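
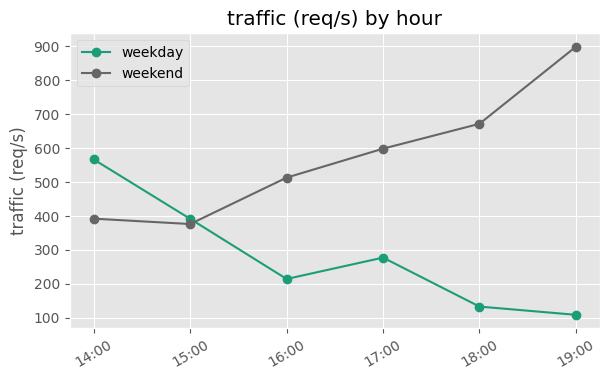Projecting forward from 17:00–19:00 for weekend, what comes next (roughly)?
Last three: 600, 700, 900 → slope ≈ 150/step → next ≈ 1050.

≈ 1050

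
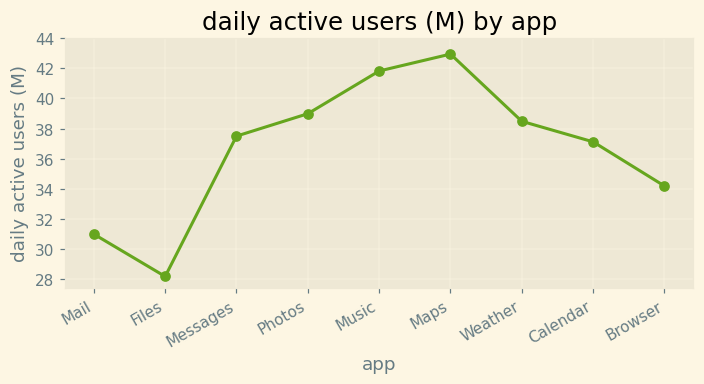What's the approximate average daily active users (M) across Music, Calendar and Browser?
(42 + 38 + 34) / 3 ≈ 38.

≈ 38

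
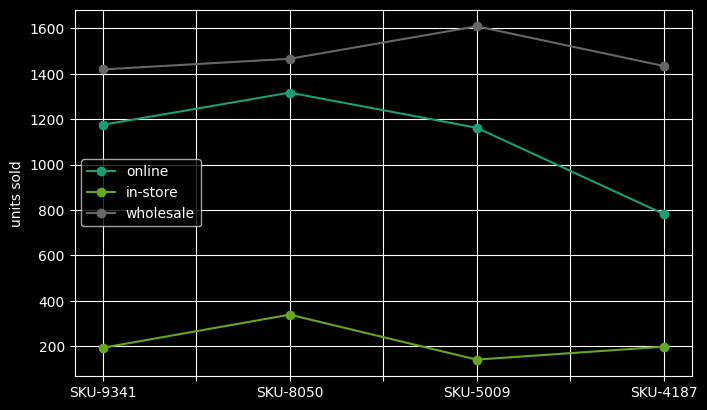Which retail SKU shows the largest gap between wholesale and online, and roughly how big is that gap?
SKU-4187: wholesale ≈ 1400, online ≈ 800 → gap ≈ 600. Next-largest (SKU-5009) is only ≈ 400.

SKU-4187, ≈ 600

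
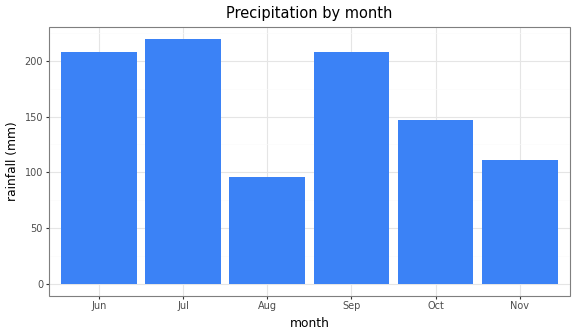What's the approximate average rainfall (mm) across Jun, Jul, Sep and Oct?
≈ 190

(200 + 220 + 200 + 140) / 4 ≈ 190.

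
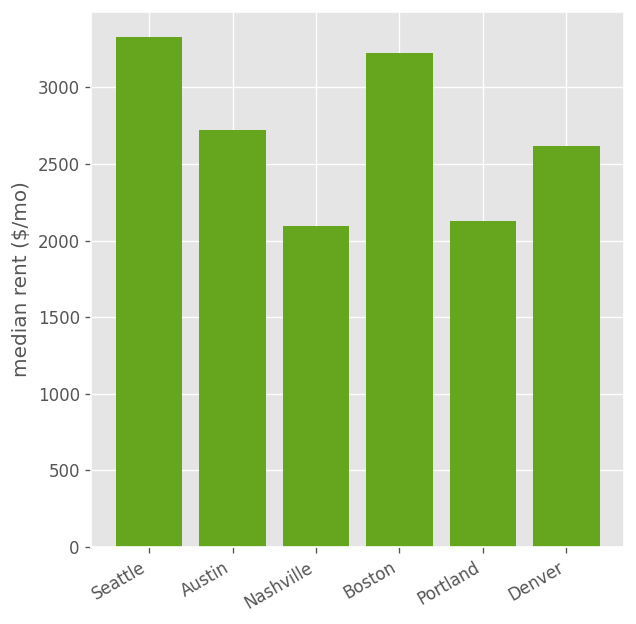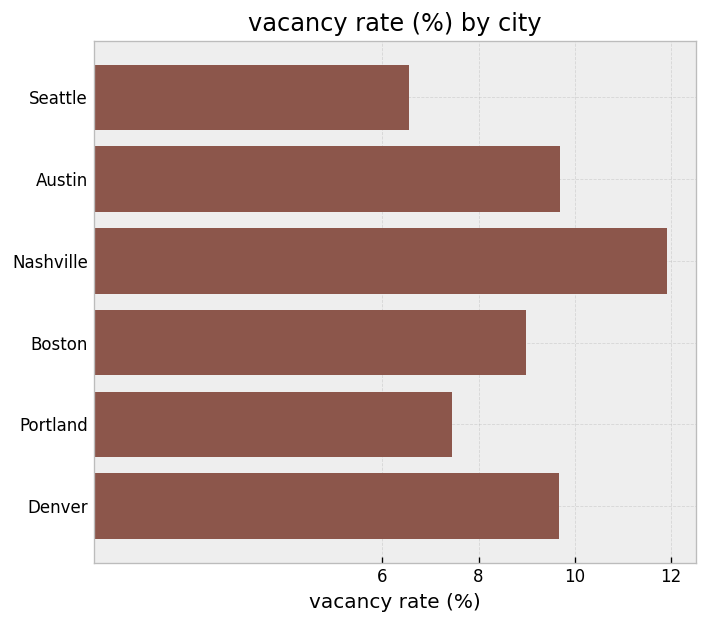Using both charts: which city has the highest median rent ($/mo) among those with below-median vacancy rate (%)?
Chart 2 median vacancy rate (%) ≈ 10; below-median cities: Seattle, Boston, Portland. Among those, Seattle has the highest median rent ($/mo) (≈ 3500).

Seattle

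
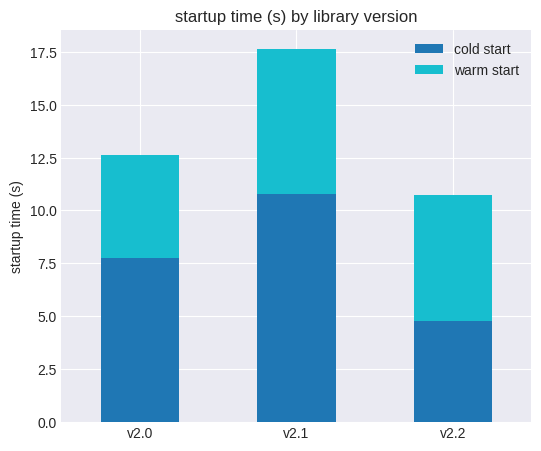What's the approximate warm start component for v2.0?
warm start top ≈ 12, bottom ≈ 8; segment ≈ 4.

≈ 4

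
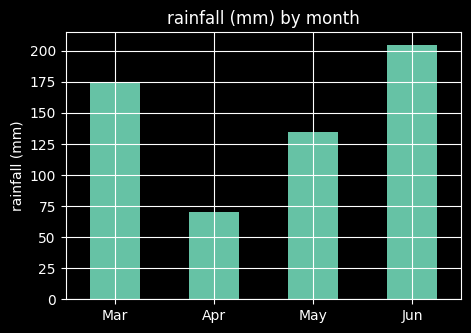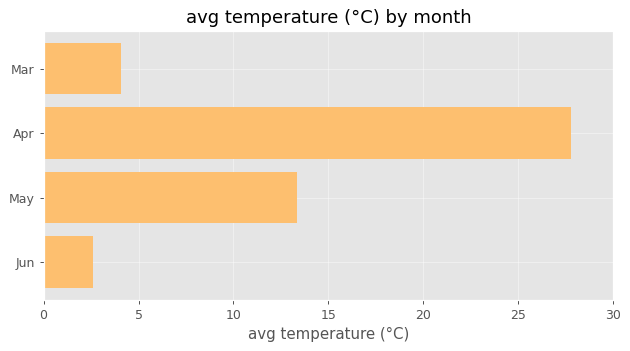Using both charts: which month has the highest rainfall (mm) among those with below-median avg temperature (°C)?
Chart 2 median avg temperature (°C) ≈ 10; below-median months: Mar, Jun. Among those, Jun has the highest rainfall (mm) (≈ 200).

Jun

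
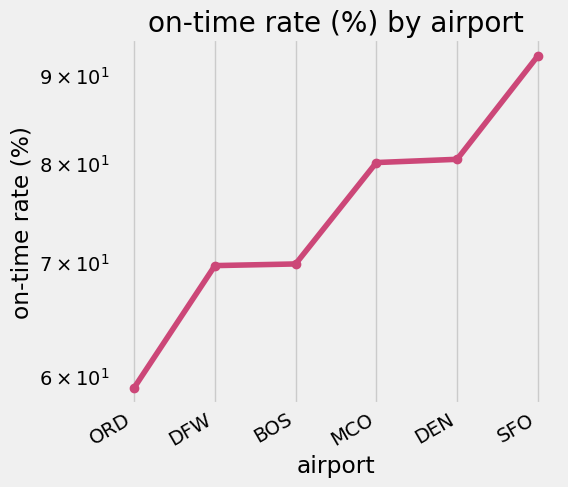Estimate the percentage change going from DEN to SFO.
≈ +12.5%

DEN ≈ 80, SFO ≈ 90; (90 − 80) / 80 ≈ +12.5%.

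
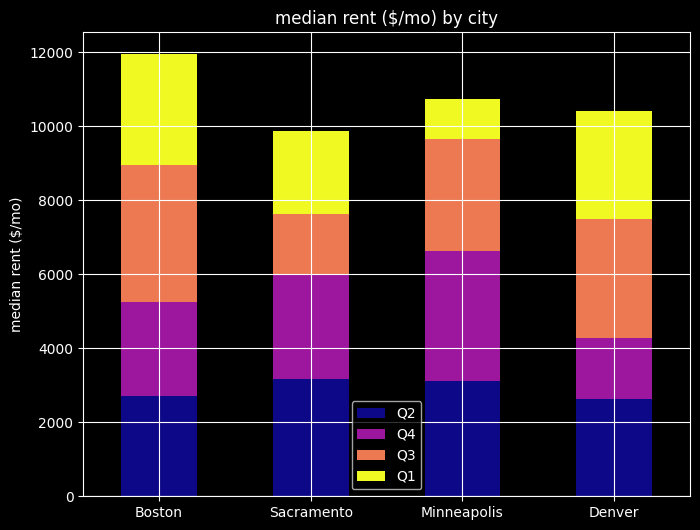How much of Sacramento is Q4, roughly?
Q4 top ≈ 6000, bottom ≈ 3000; segment ≈ 3000.

≈ 3000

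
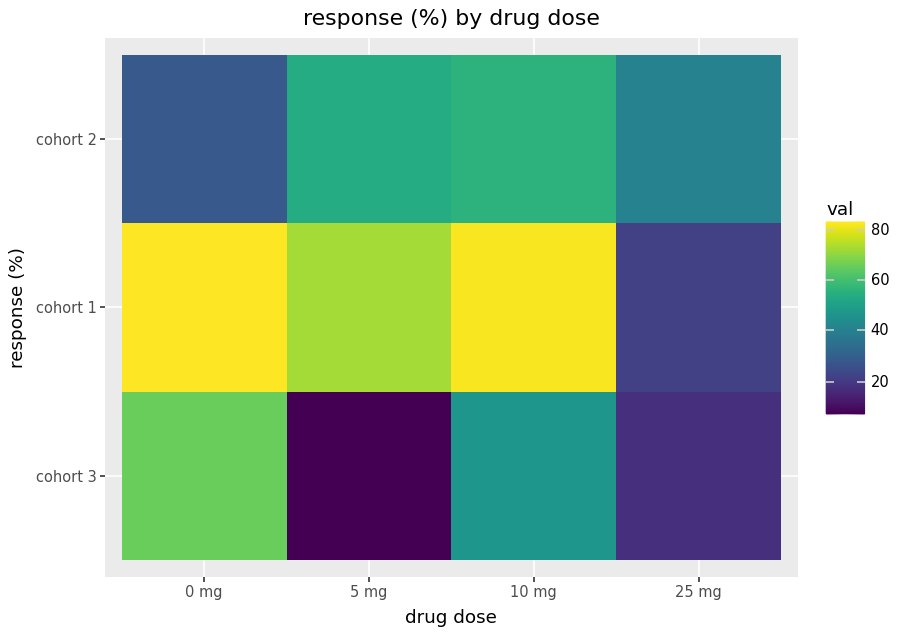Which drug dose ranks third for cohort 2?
25 mg

Top 4 for cohort 2: 10 mg ≈ 60, 5 mg ≈ 50, 25 mg ≈ 40, 0 mg ≈ 30.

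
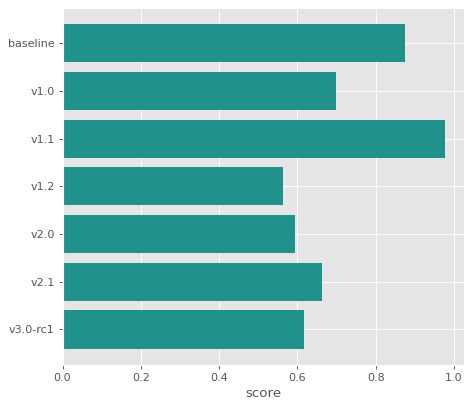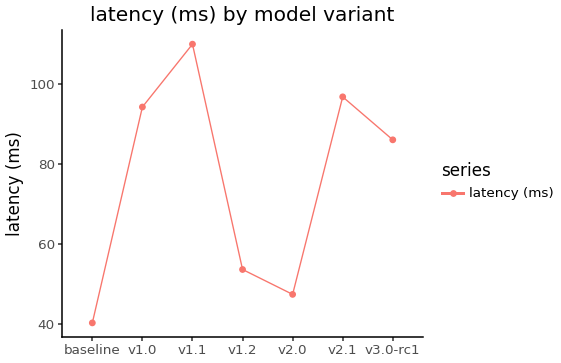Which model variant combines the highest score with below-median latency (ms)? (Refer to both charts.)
Chart 2 median latency (ms) ≈ 80; below-median model variants: baseline, v1.2, v2.0. Among those, baseline has the highest score (≈ 0.9).

baseline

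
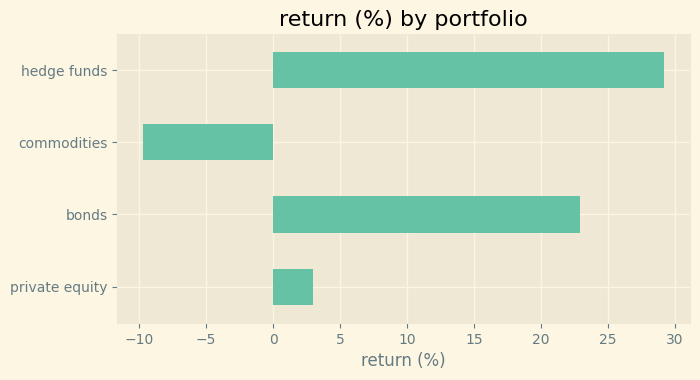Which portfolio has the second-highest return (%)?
Top 3: hedge funds ≈ 30, bonds ≈ 25, private equity ≈ 5.

bonds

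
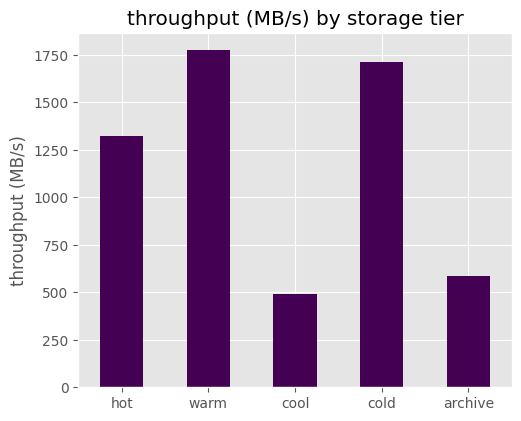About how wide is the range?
≈ 1400

Max warm ≈ 1800, min cool ≈ 400; range ≈ 1400.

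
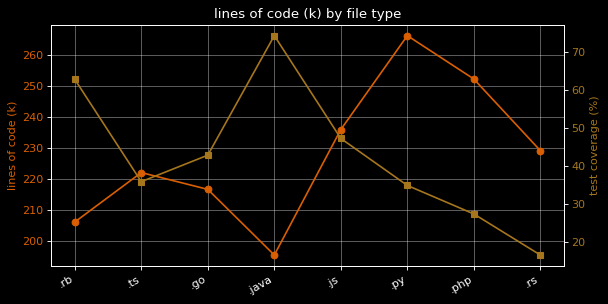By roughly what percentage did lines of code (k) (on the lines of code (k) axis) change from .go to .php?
≈ +13.6%

.go ≈ 220, .php ≈ 250; (250 − 220) / 220 ≈ +13.6%.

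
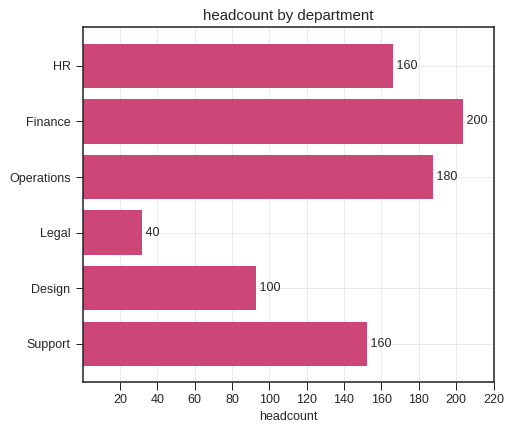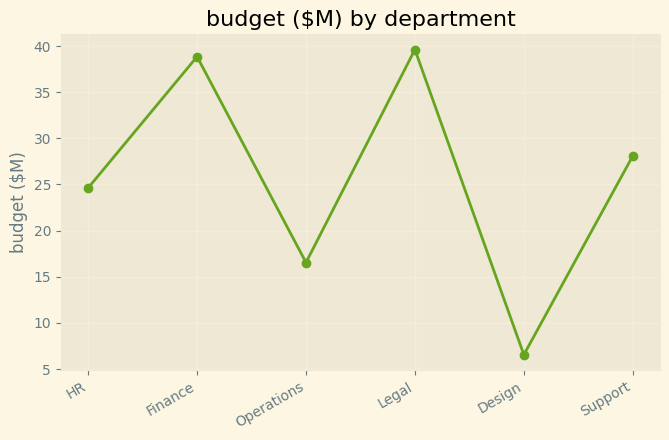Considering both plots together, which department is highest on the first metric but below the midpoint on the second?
Chart 2 median budget ($M) ≈ 25; below-median departments: HR, Operations, Design. Among those, Operations has the highest headcount (≈ 180).

Operations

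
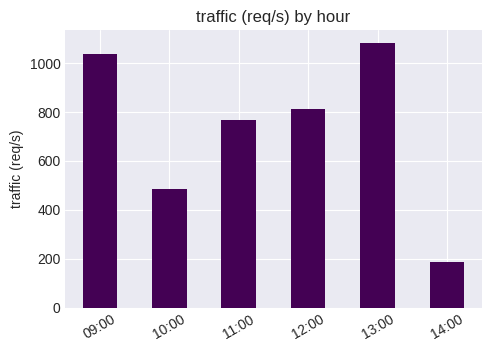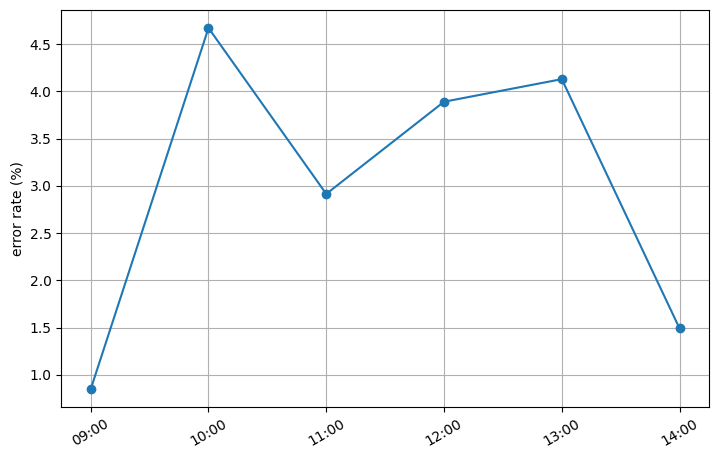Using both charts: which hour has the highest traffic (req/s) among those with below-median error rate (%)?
Chart 2 median error rate (%) ≈ 3.5; below-median hours: 09:00, 11:00, 14:00. Among those, 09:00 has the highest traffic (req/s) (≈ 1000).

09:00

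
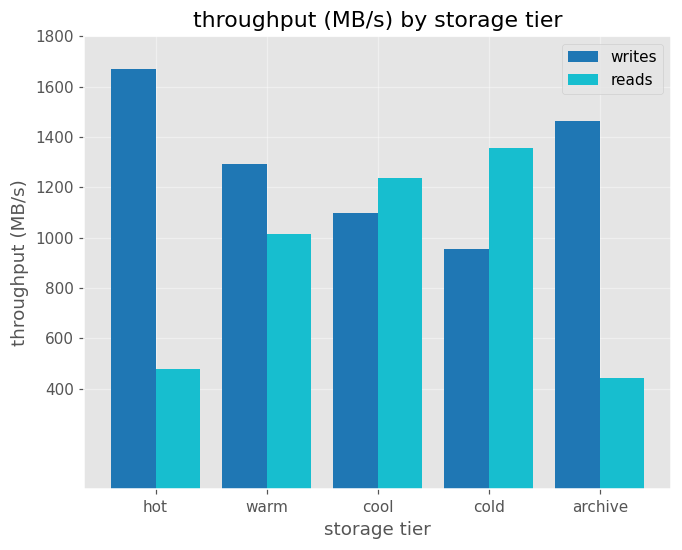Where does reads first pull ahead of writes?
warm: reads ≈ 1000 vs writes ≈ 1200 (not yet); cool: reads ≈ 1200 vs writes ≈ 1000 (first crossover).

cool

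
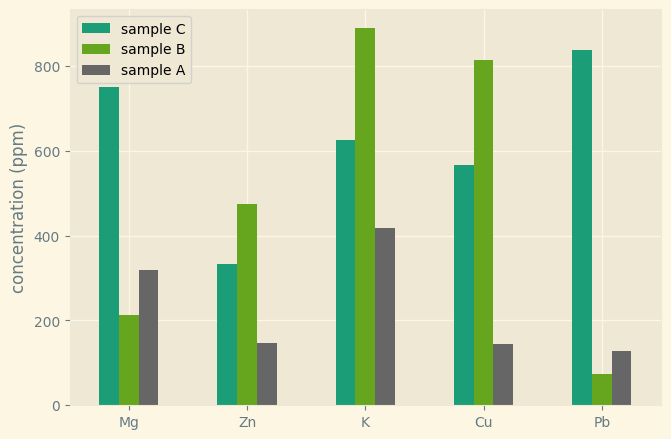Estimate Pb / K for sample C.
Pb ≈ 800, K ≈ 600; 800/600 ≈ 1.33.

≈ 1.33×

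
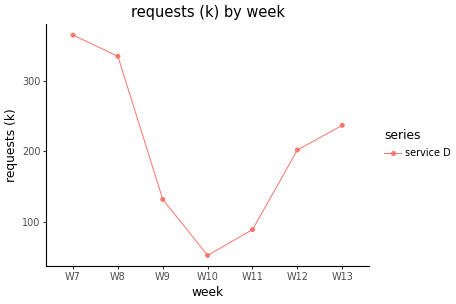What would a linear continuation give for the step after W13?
≈ 325

Last three: 100, 200, 250 → slope ≈ 75/step → next ≈ 325.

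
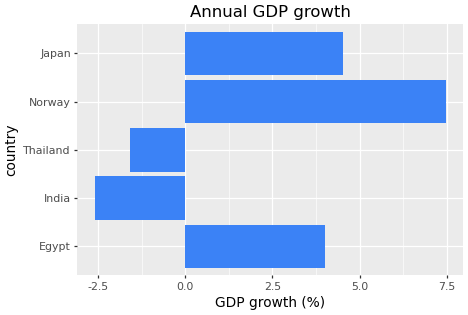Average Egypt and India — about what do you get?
≈ 0

(4 + -3) / 2 ≈ 0.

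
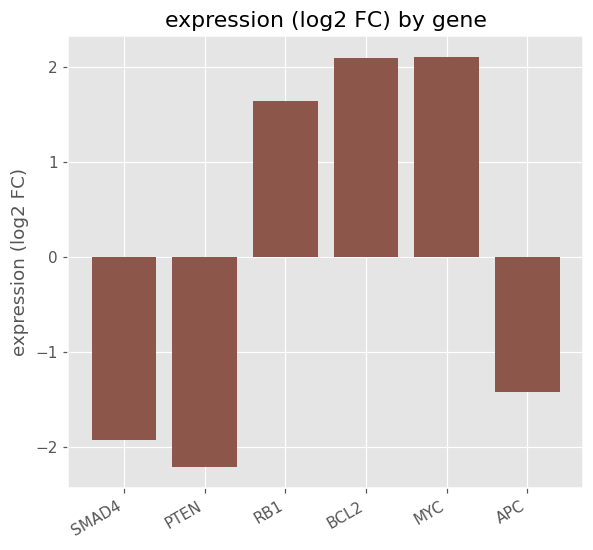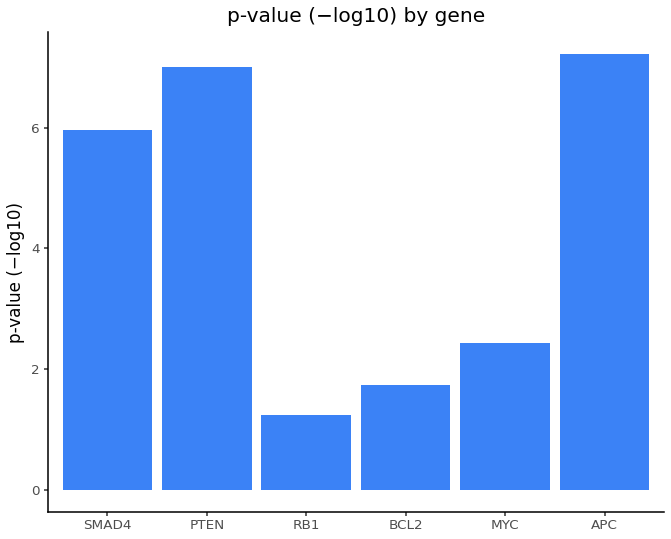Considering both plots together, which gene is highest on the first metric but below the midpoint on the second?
MYC

Chart 2 median p-value (−log10) ≈ 4; below-median genes: RB1, BCL2, MYC. Among those, MYC has the highest expression (log2 FC) (≈ 2.2).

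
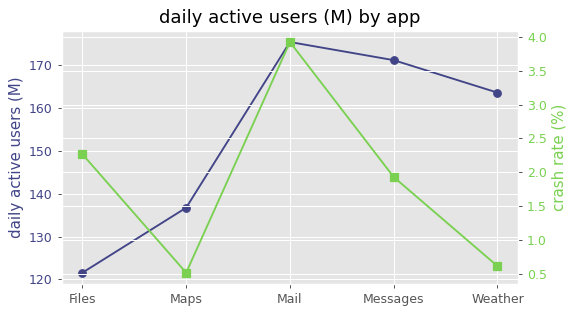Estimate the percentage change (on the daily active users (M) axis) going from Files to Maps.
Files ≈ 120, Maps ≈ 135; (135 − 120) / 120 ≈ +12.5%.

≈ +12.5%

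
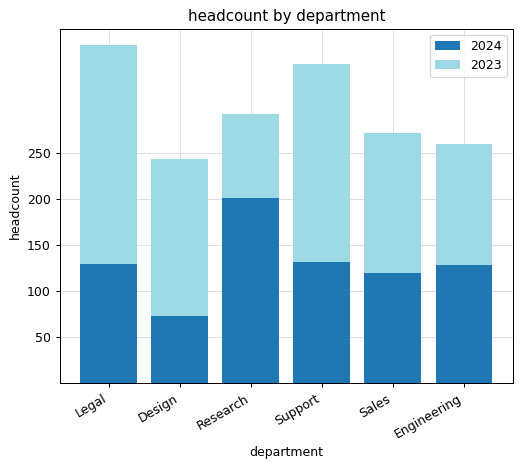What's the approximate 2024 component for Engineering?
2024 top ≈ 150, bottom ≈ 0; segment ≈ 150.

≈ 150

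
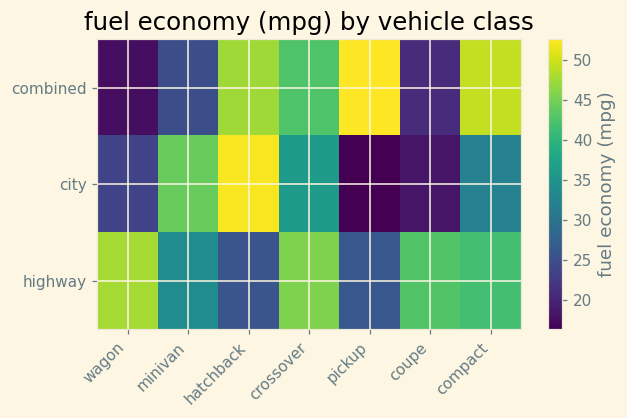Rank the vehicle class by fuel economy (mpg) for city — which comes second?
Top 3 for city: hatchback ≈ 50, minivan ≈ 45, crossover ≈ 35.

minivan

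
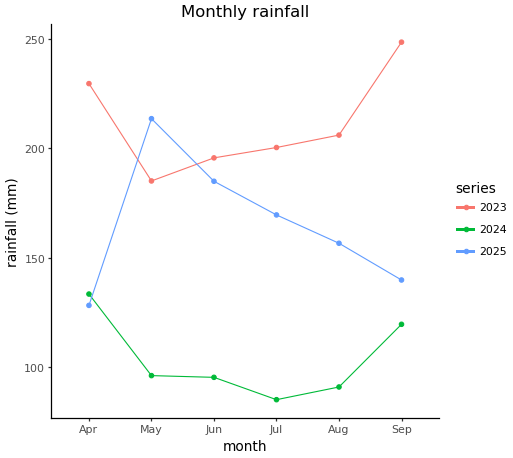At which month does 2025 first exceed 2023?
Apr: 2025 ≈ 120 vs 2023 ≈ 220 (not yet); May: 2025 ≈ 220 vs 2023 ≈ 180 (first crossover).

May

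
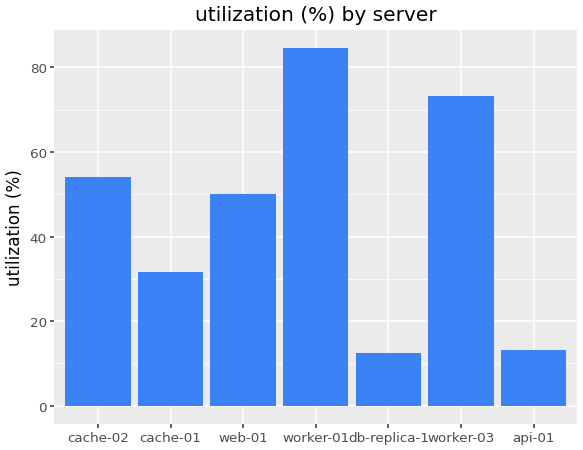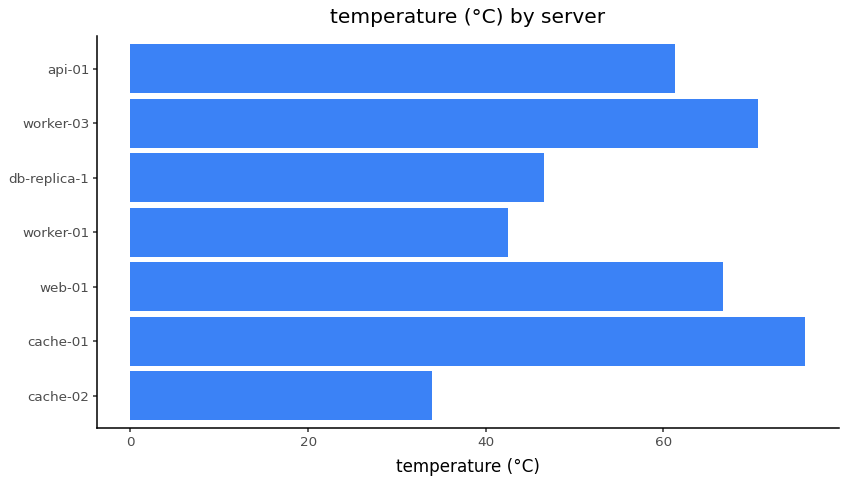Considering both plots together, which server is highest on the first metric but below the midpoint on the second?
worker-01

Chart 2 median temperature (°C) ≈ 60; below-median servers: cache-02, worker-01, db-replica-1. Among those, worker-01 has the highest utilization (%) (≈ 80).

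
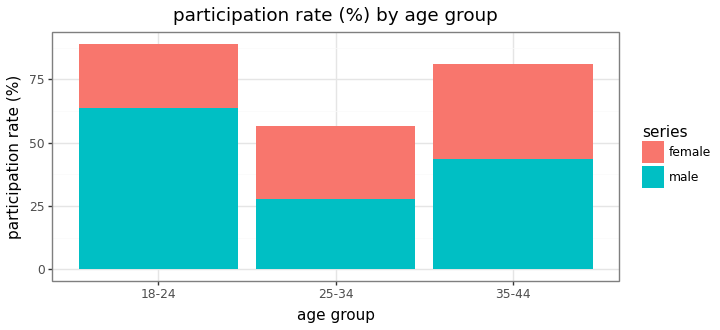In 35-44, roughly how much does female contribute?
female top ≈ 80, bottom ≈ 40; segment ≈ 40.

≈ 40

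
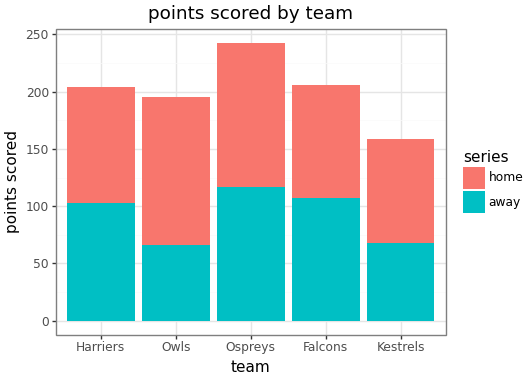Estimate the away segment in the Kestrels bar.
away top ≈ 75, bottom ≈ 0; segment ≈ 75.

≈ 75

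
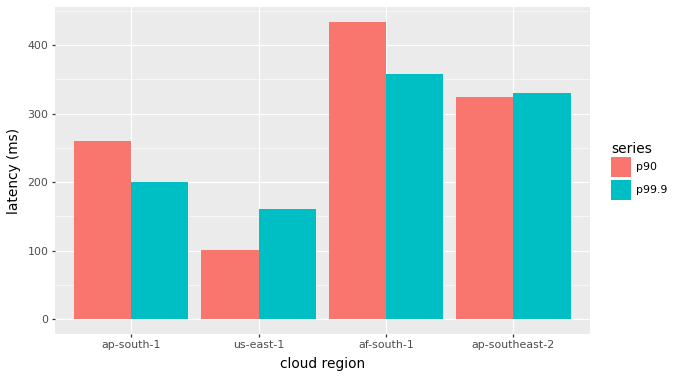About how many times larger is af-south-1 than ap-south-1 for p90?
≈ 1.8×

af-south-1 ≈ 450, ap-south-1 ≈ 250; 450/250 ≈ 1.8.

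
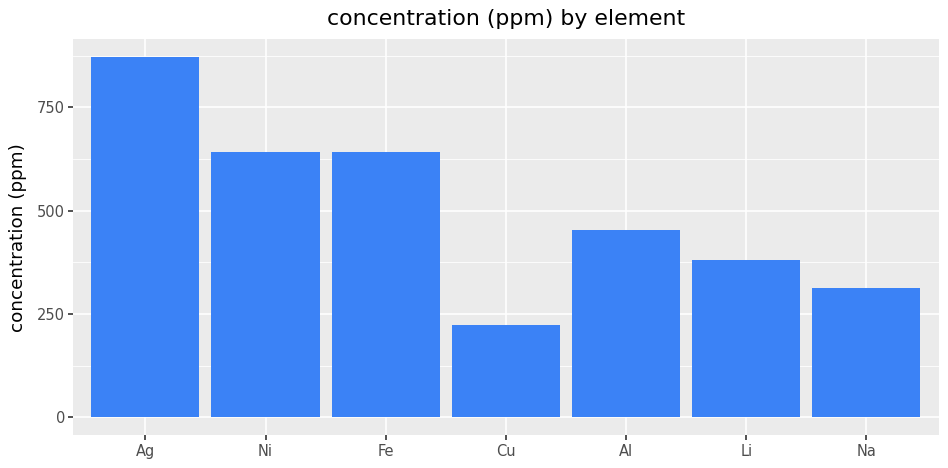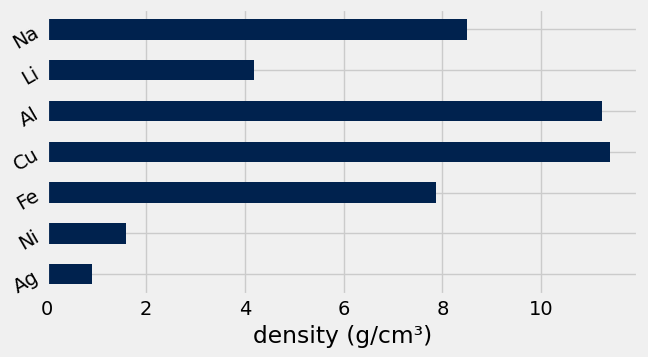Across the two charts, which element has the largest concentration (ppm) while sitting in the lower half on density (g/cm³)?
Ag

Chart 2 median density (g/cm³) ≈ 8; below-median elements: Ag, Ni, Li. Among those, Ag has the highest concentration (ppm) (≈ 900).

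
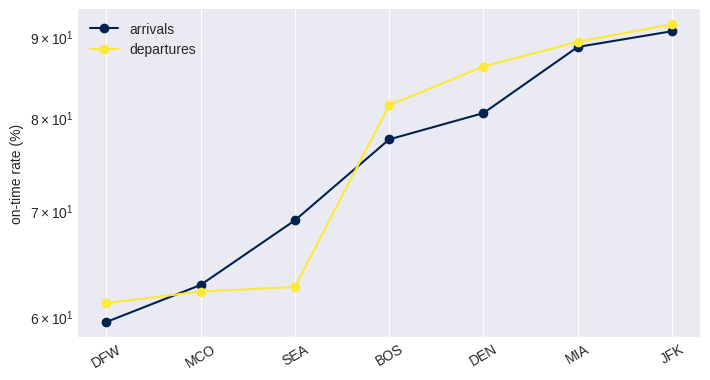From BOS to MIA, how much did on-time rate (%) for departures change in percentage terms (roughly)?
≈ +12.5%

BOS ≈ 80, MIA ≈ 90; (90 − 80) / 80 ≈ +12.5%.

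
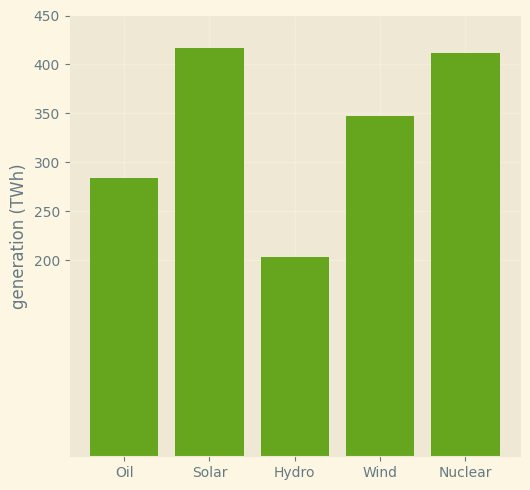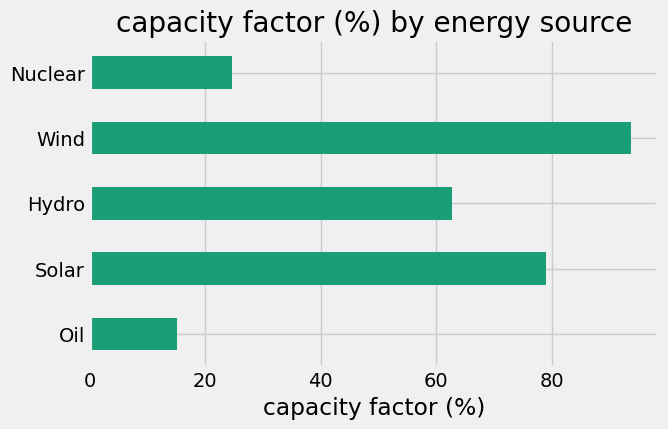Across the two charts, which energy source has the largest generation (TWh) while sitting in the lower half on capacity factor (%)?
Nuclear

Chart 2 median capacity factor (%) ≈ 60; below-median energy sources: Oil, Nuclear. Among those, Nuclear has the highest generation (TWh) (≈ 400).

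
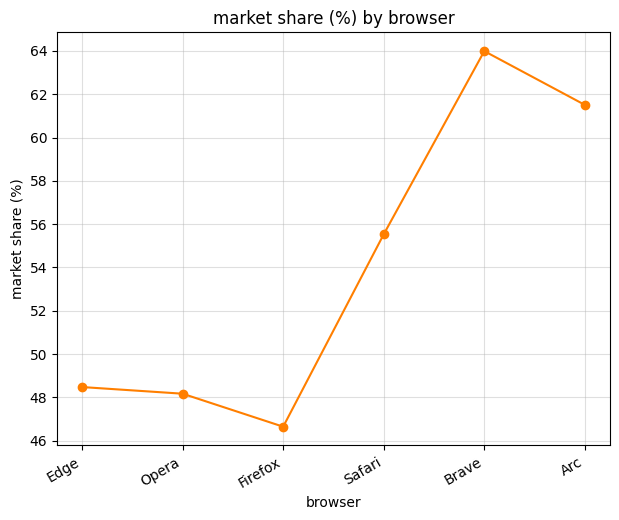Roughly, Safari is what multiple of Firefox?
≈ 1.22×

Safari ≈ 56, Firefox ≈ 46; 56/46 ≈ 1.22.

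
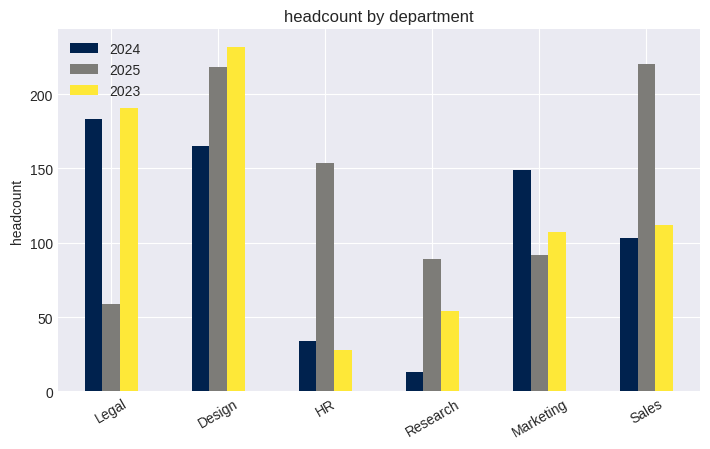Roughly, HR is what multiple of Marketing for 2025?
HR ≈ 160, Marketing ≈ 100; 160/100 ≈ 1.6.

≈ 1.6×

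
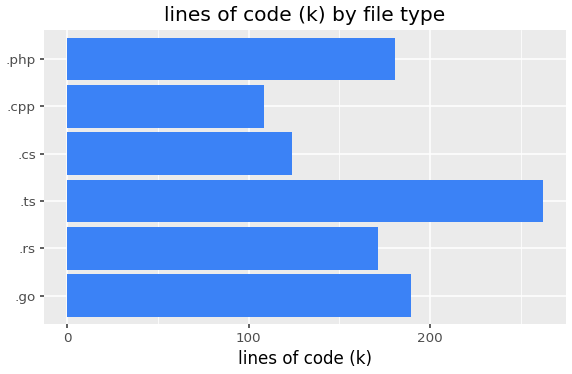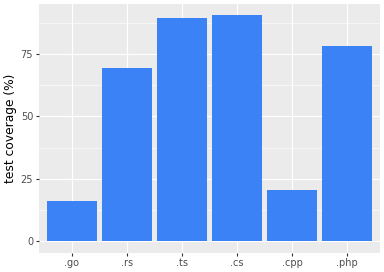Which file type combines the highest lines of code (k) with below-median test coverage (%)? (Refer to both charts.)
.go

Chart 2 median test coverage (%) ≈ 70; below-median file types: .go, .rs, .cpp. Among those, .go has the highest lines of code (k) (≈ 200).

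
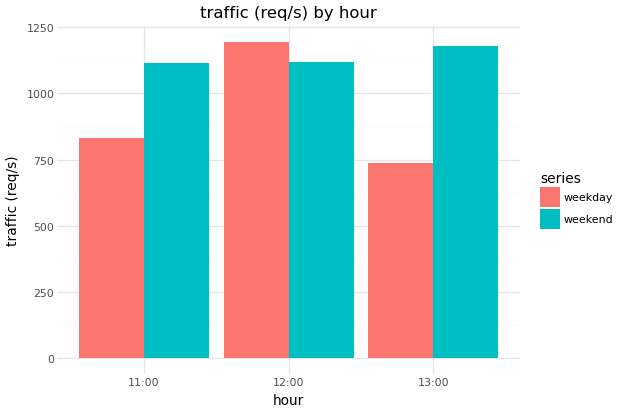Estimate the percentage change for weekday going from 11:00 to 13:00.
11:00 ≈ 800, 13:00 ≈ 700; (700 − 800) / 800 ≈ -12.5%.

≈ -12.5%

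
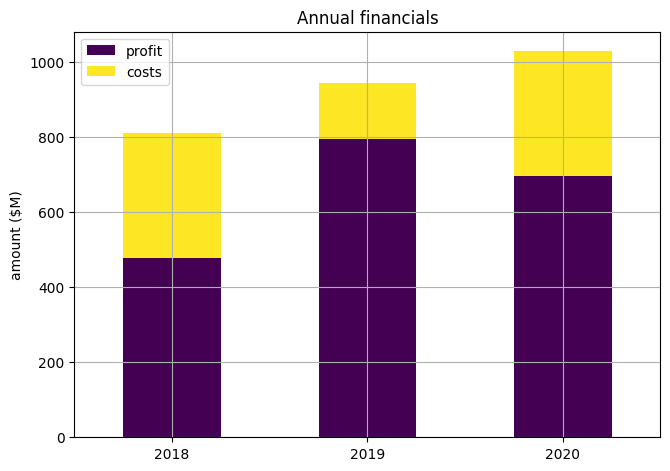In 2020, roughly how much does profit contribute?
≈ 700

profit top ≈ 700, bottom ≈ 0; segment ≈ 700.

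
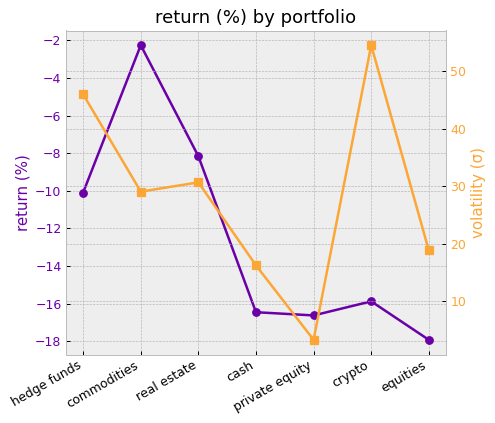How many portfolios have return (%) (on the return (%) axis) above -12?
3

Above -12: hedge funds, commodities, real estate.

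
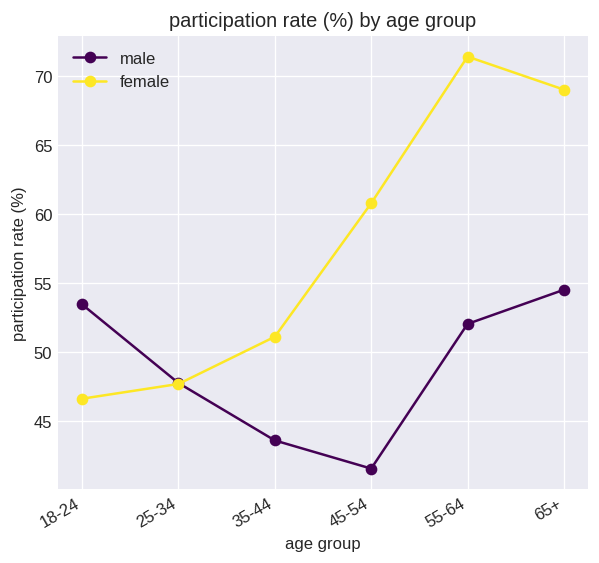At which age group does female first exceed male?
25-34: female ≈ 50 vs male ≈ 50 (not yet); 35-44: female ≈ 50 vs male ≈ 45 (first crossover).

35-44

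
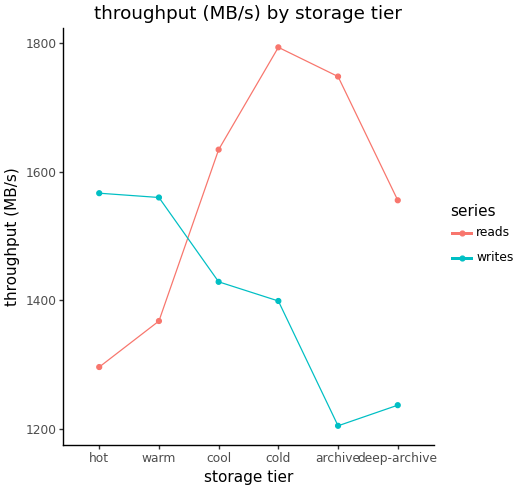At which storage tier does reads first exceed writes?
warm: reads ≈ 1350 vs writes ≈ 1550 (not yet); cool: reads ≈ 1650 vs writes ≈ 1450 (first crossover).

cool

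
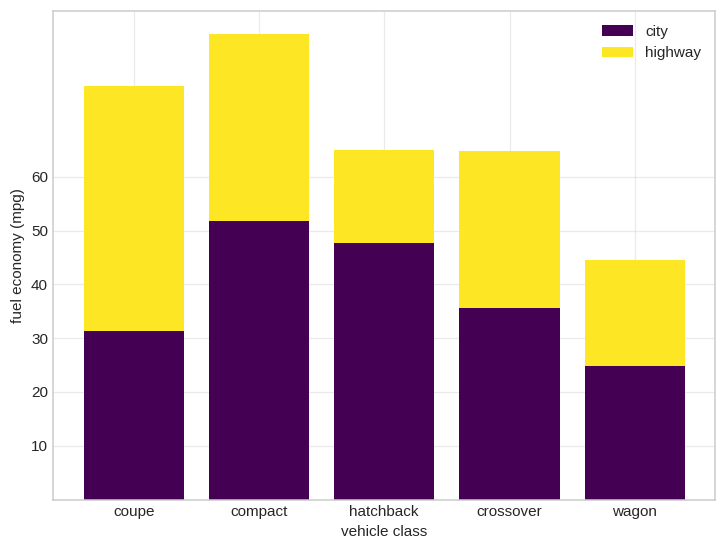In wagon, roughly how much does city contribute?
city top ≈ 20, bottom ≈ 0; segment ≈ 20.

≈ 20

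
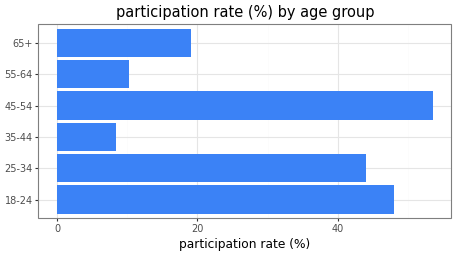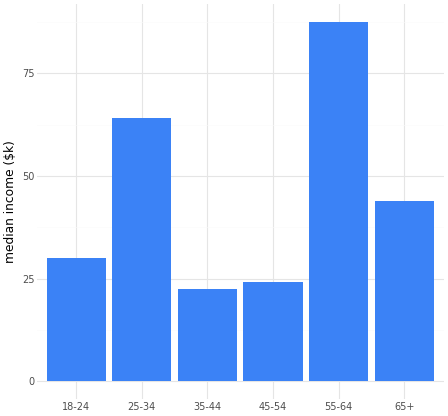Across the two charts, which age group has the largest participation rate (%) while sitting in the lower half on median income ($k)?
45-54

Chart 2 median median income ($k) ≈ 40; below-median age groups: 18-24, 35-44, 45-54. Among those, 45-54 has the highest participation rate (%) (≈ 55).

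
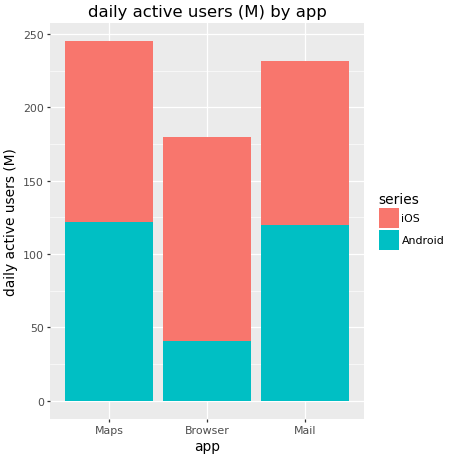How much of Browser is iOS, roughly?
≈ 125

iOS top ≈ 175, bottom ≈ 50; segment ≈ 125.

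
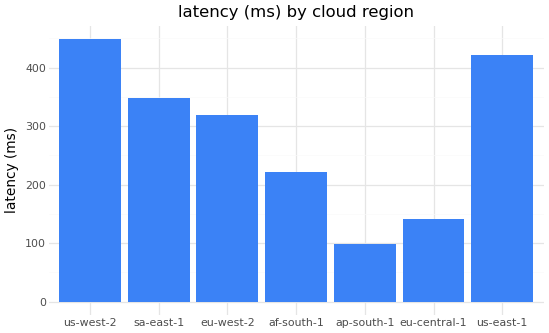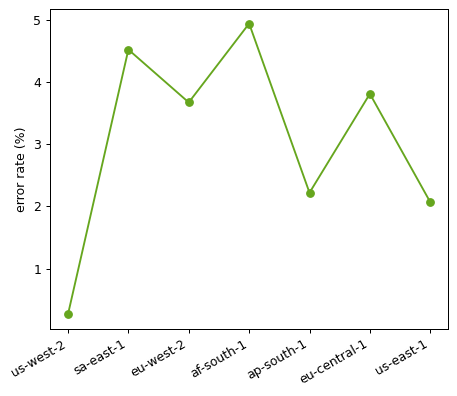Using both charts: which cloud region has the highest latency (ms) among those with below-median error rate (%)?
Chart 2 median error rate (%) ≈ 3.5; below-median cloud regions: us-west-2, ap-south-1, us-east-1. Among those, us-west-2 has the highest latency (ms) (≈ 450).

us-west-2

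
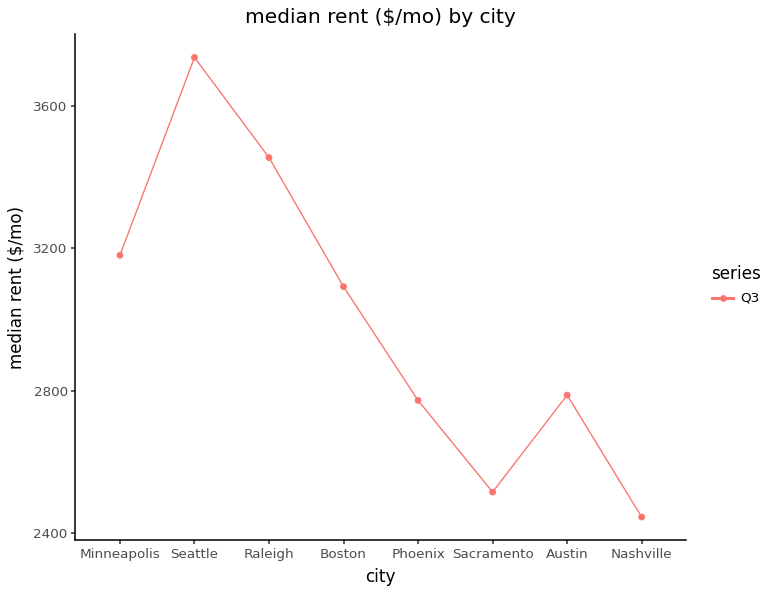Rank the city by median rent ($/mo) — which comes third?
Minneapolis

Top 4: Seattle ≈ 3800, Raleigh ≈ 3400, Minneapolis ≈ 3200, Boston ≈ 3000.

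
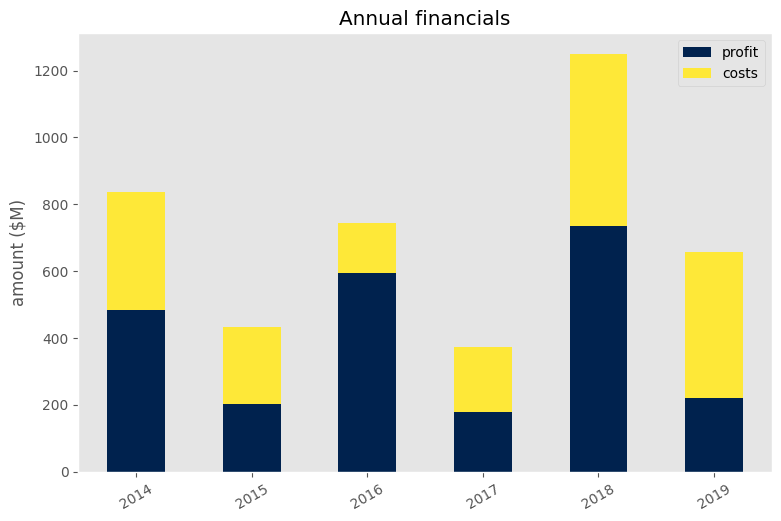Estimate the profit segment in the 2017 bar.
≈ 200

profit top ≈ 200, bottom ≈ 0; segment ≈ 200.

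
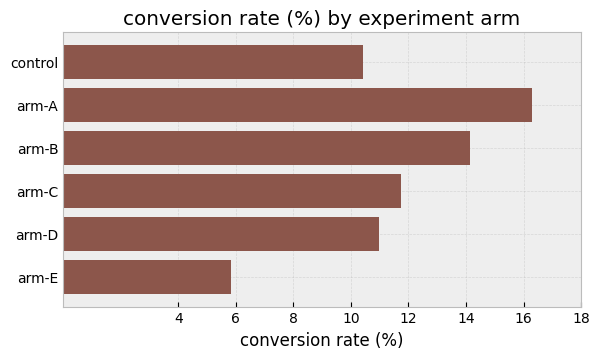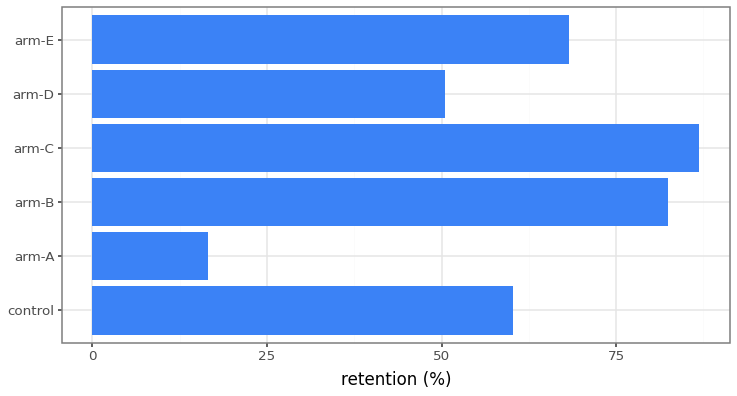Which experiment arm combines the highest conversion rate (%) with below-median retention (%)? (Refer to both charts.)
arm-A

Chart 2 median retention (%) ≈ 60; below-median experiment arms: control, arm-A, arm-D. Among those, arm-A has the highest conversion rate (%) (≈ 16).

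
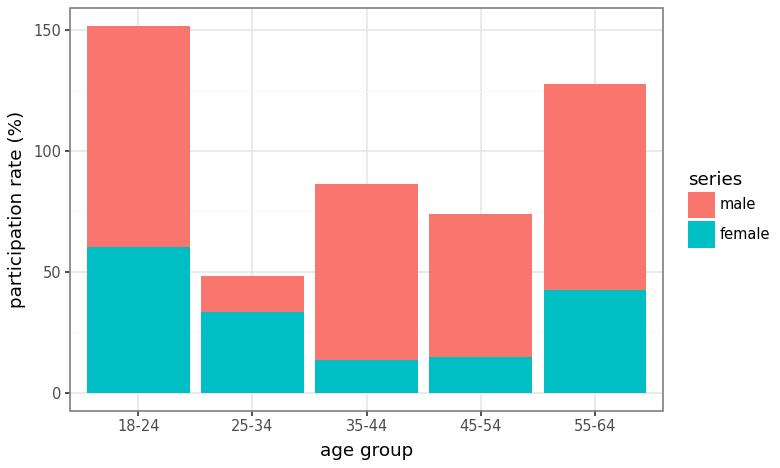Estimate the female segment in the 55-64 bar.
female top ≈ 40, bottom ≈ 0; segment ≈ 40.

≈ 40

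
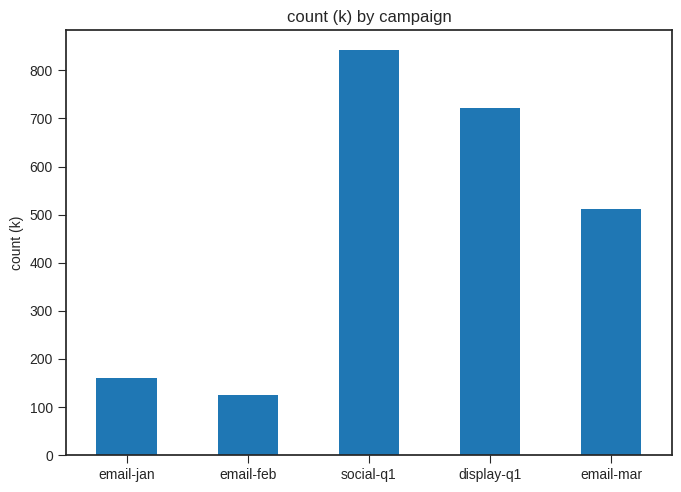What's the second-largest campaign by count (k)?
Top 3: social-q1 ≈ 800, display-q1 ≈ 700, email-mar ≈ 500.

display-q1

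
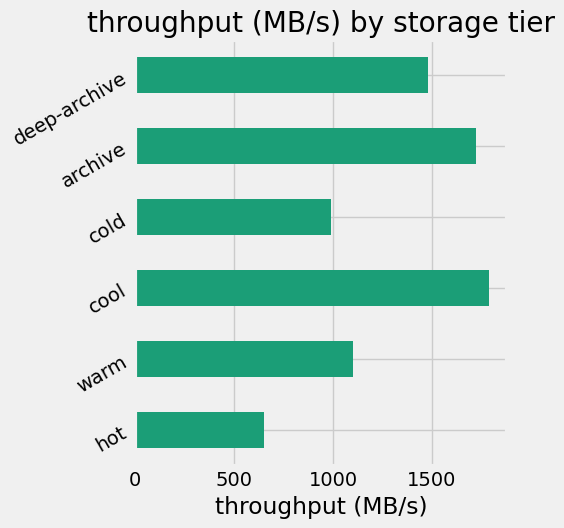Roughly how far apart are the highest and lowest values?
≈ 1200

Max cool ≈ 1800, min hot ≈ 600; range ≈ 1200.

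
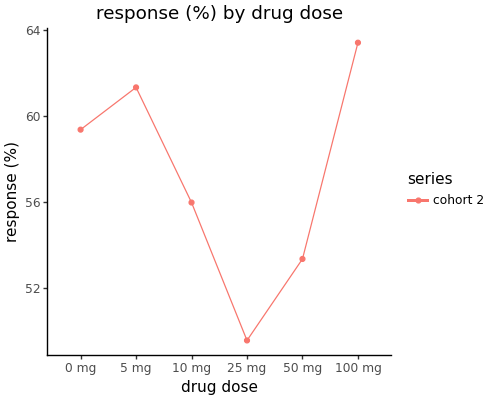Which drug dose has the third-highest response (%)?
Top 4: 100 mg ≈ 64, 5 mg ≈ 62, 0 mg ≈ 60, 10 mg ≈ 56.

0 mg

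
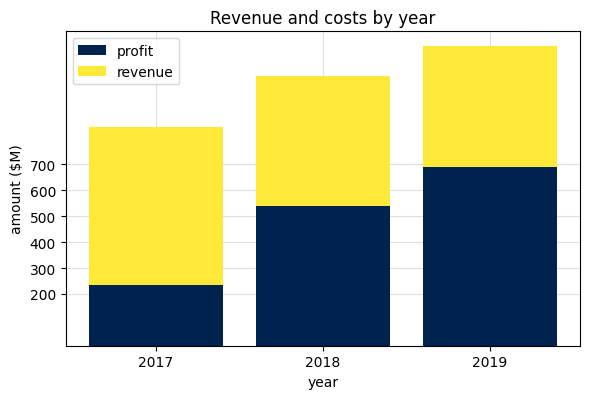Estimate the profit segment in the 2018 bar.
profit top ≈ 500, bottom ≈ 0; segment ≈ 500.

≈ 500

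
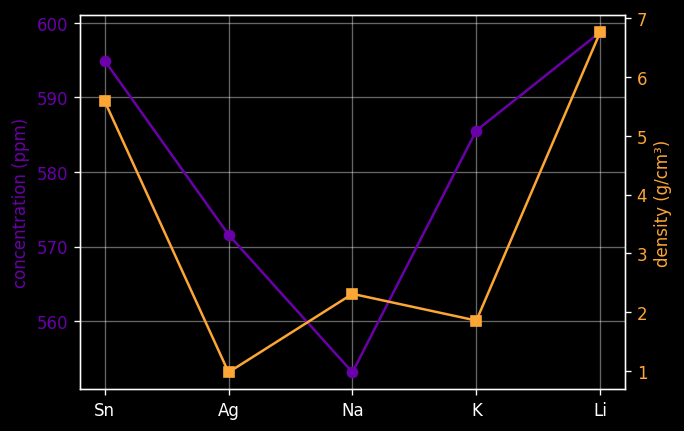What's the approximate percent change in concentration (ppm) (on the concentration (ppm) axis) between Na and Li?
≈ +8.1%

Na ≈ 555, Li ≈ 600; (600 − 555) / 555 ≈ +8.1%.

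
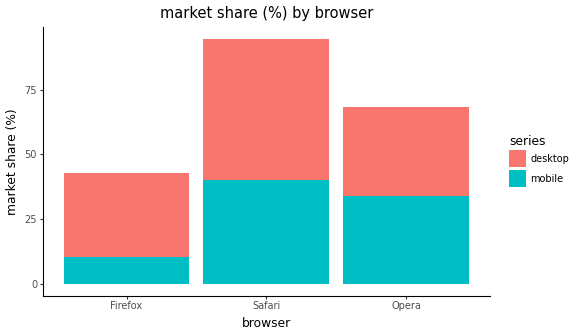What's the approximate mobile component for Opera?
≈ 30

mobile top ≈ 30, bottom ≈ 0; segment ≈ 30.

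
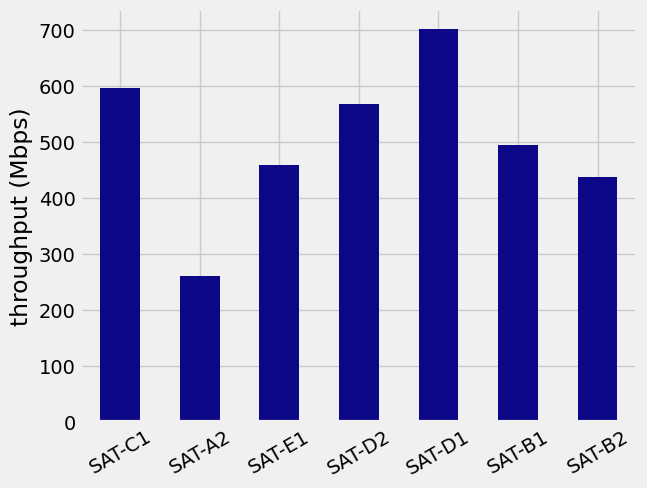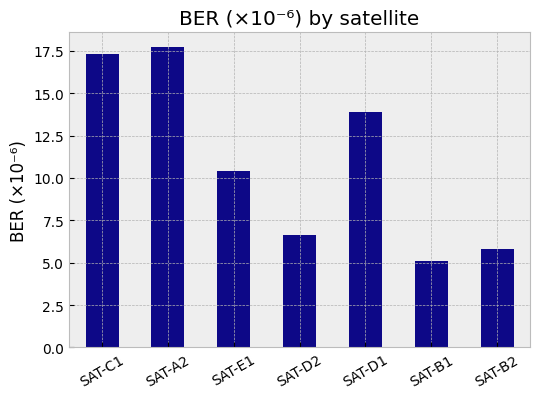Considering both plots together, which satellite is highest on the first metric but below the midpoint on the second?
SAT-D2

Chart 2 median BER (×10⁻⁶) ≈ 10; below-median satellites: SAT-D2, SAT-B1, SAT-B2. Among those, SAT-D2 has the highest throughput (Mbps) (≈ 600).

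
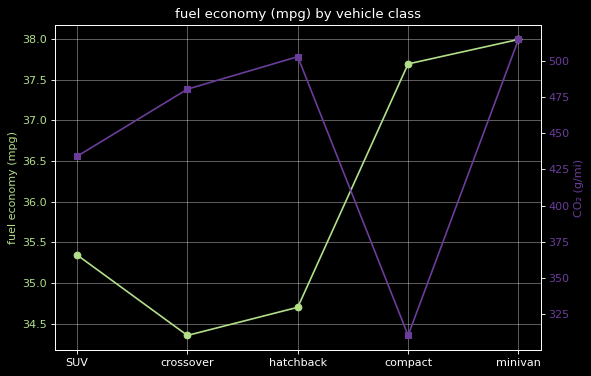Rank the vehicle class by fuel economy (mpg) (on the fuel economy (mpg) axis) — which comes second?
compact

Top 3 (on the fuel economy (mpg) axis): minivan ≈ 38.0, compact ≈ 37.5, SUV ≈ 35.5.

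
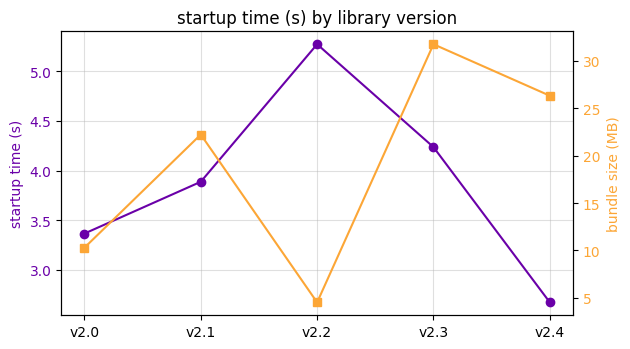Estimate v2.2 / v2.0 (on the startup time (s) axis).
≈ 1.57×

v2.2 ≈ 5.5, v2.0 ≈ 3.5; 5.5/3.5 ≈ 1.57.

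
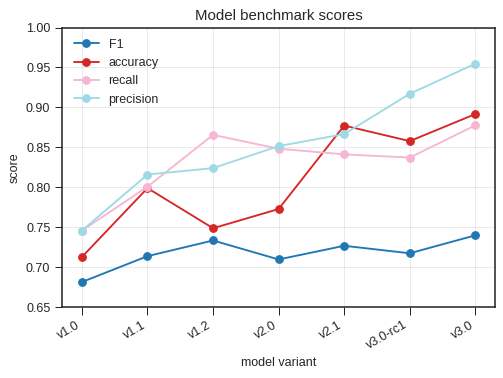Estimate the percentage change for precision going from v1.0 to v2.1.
v1.0 ≈ 0.75, v2.1 ≈ 0.85; (0.85 − 0.75) / 0.75 ≈ +13.3%.

≈ +13.3%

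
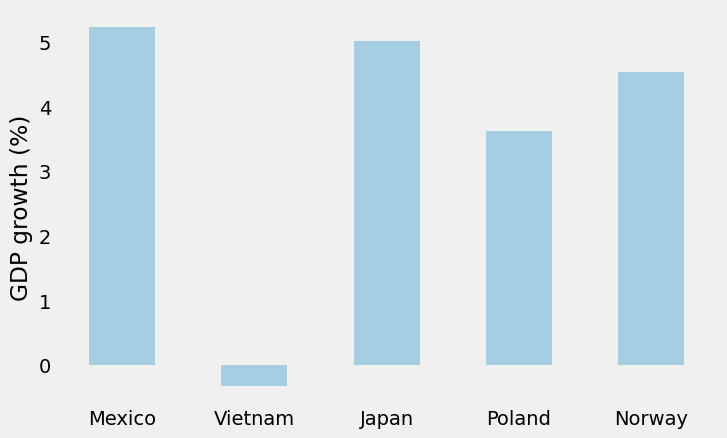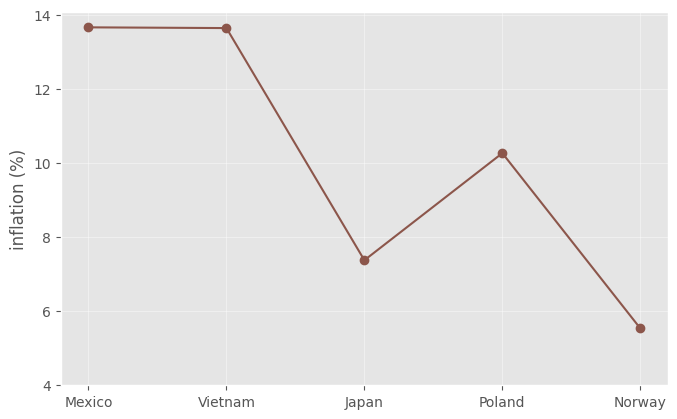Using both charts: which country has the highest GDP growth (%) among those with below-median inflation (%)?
Japan

Chart 2 median inflation (%) ≈ 10; below-median countries: Japan, Norway. Among those, Japan has the highest GDP growth (%) (≈ 5).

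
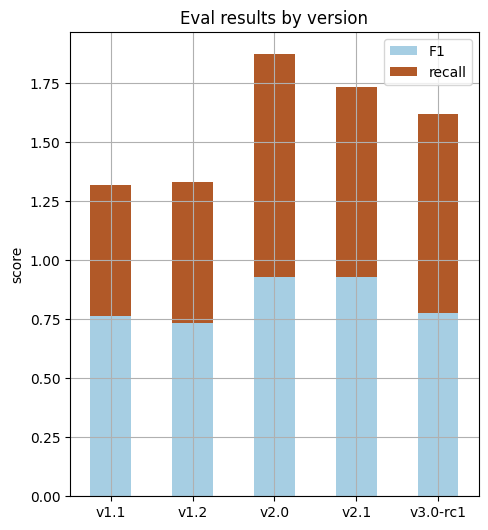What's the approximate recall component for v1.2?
≈ 0.6

recall top ≈ 1.4, bottom ≈ 0.8; segment ≈ 0.6.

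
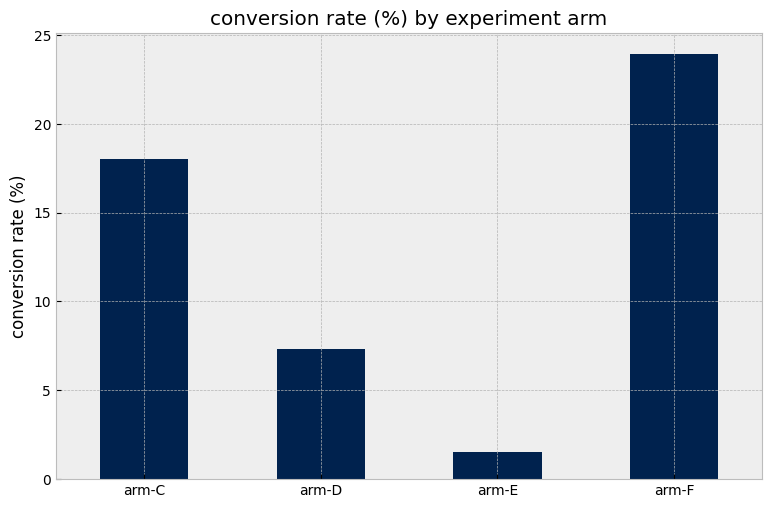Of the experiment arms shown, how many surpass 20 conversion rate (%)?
1

Above 20: arm-F.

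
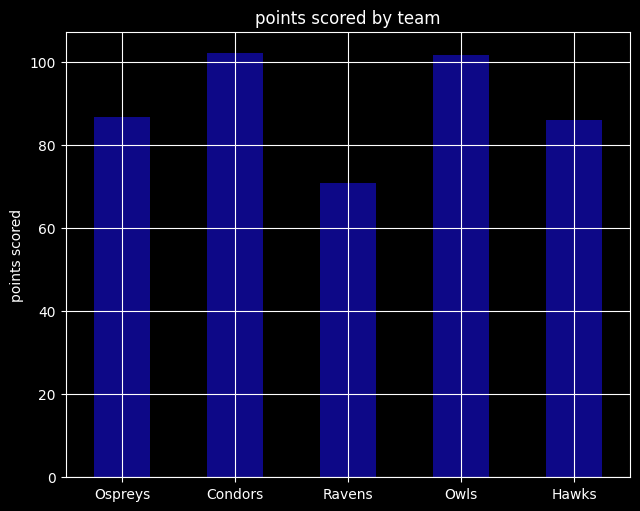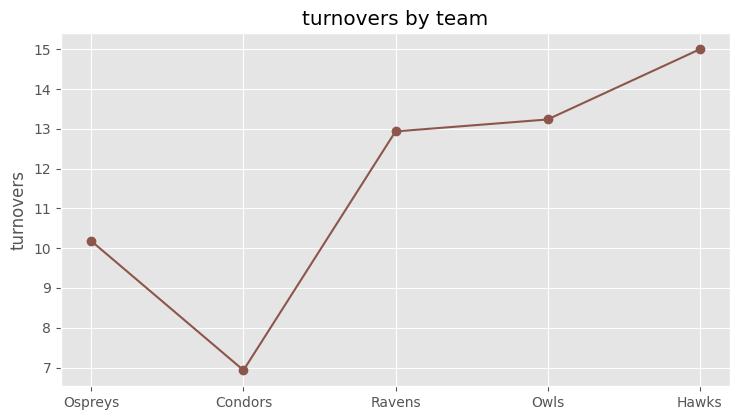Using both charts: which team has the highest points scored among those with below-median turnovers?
Chart 2 median turnovers ≈ 12; below-median teams: Ospreys, Condors. Among those, Condors has the highest points scored (≈ 100).

Condors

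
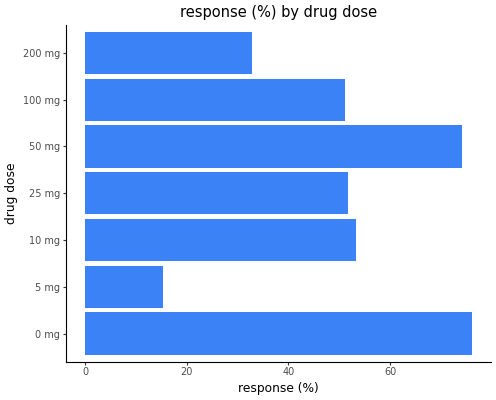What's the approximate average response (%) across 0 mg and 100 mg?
≈ 65

(80 + 50) / 2 ≈ 65.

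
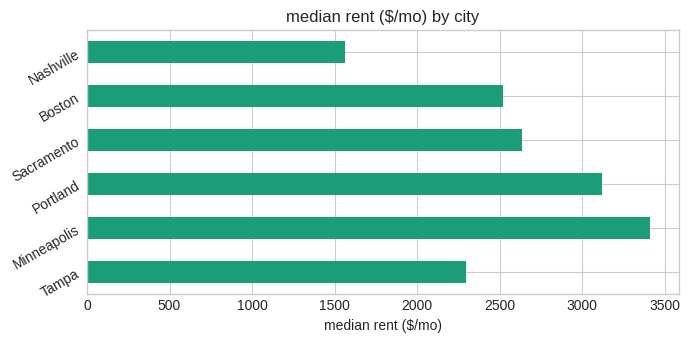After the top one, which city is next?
Portland

Top 3: Minneapolis ≈ 3500, Portland ≈ 3000, Sacramento ≈ 2500.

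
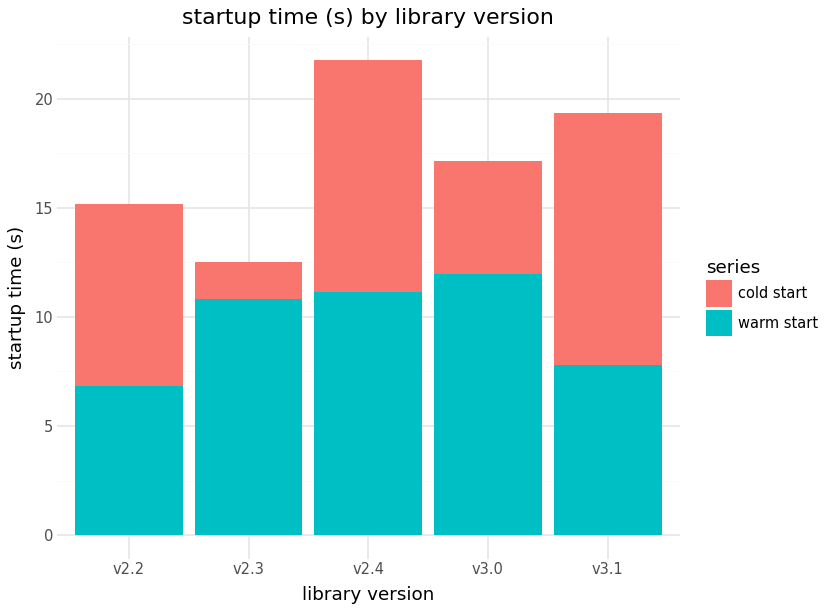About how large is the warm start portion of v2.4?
warm start top ≈ 12, bottom ≈ 0; segment ≈ 12.

≈ 12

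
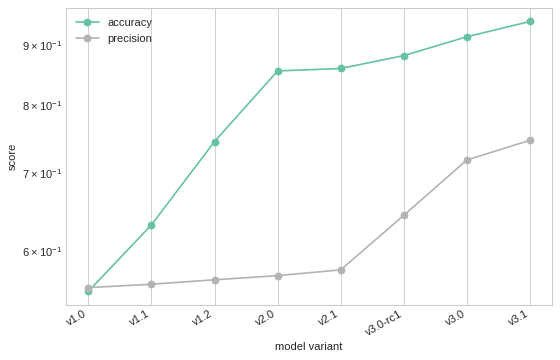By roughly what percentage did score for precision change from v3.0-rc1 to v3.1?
v3.0-rc1 ≈ 0.65, v3.1 ≈ 0.75; (0.75 − 0.65) / 0.65 ≈ +15.4%.

≈ +15.4%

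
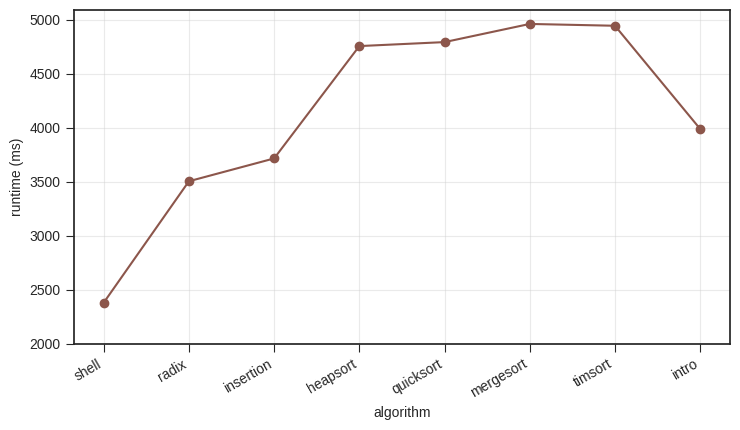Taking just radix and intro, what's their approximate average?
(3500 + 4000) / 2 ≈ 3750.

≈ 3750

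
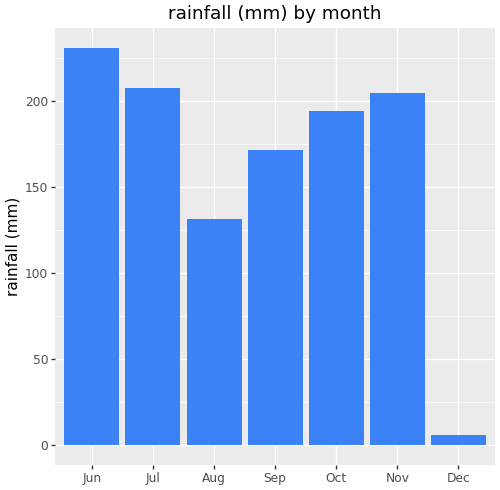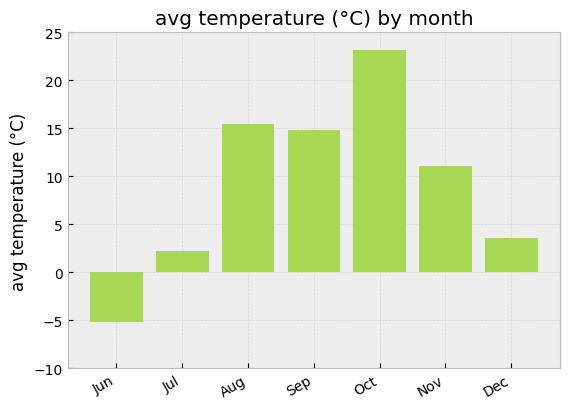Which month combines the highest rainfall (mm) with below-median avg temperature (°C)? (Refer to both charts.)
Chart 2 median avg temperature (°C) ≈ 10; below-median months: Jun, Jul, Dec. Among those, Jun has the highest rainfall (mm) (≈ 225).

Jun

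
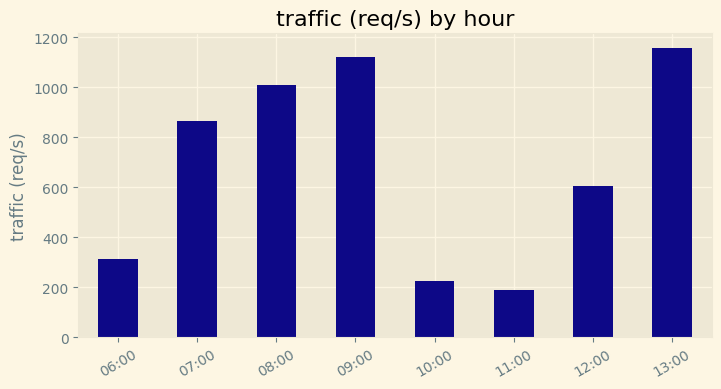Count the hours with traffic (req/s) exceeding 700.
Above 700: 07:00, 08:00, 09:00, 13:00.

4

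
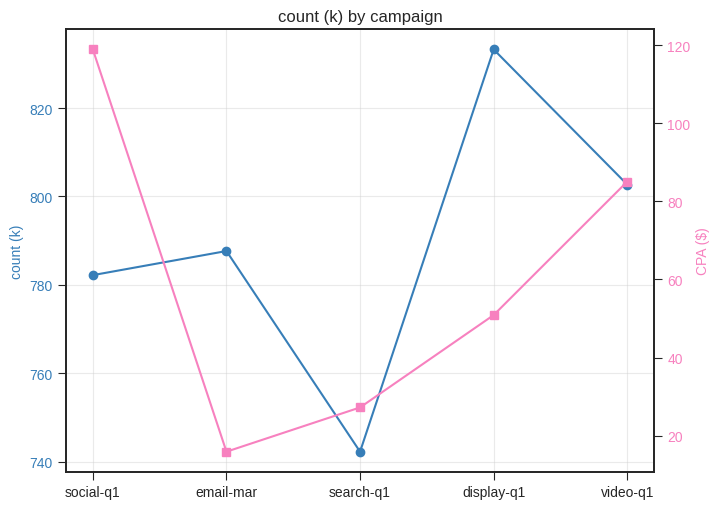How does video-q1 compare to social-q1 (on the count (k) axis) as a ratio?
video-q1 ≈ 800, social-q1 ≈ 780; 800/780 ≈ 1.03.

≈ 1.03×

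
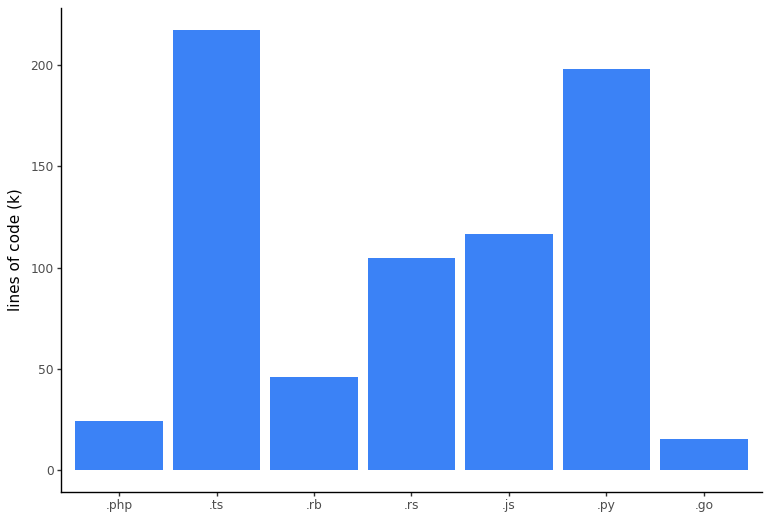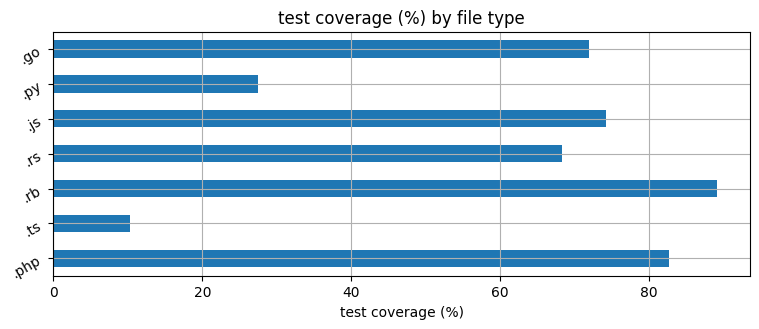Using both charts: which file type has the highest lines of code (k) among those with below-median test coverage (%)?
Chart 2 median test coverage (%) ≈ 70; below-median file types: .ts, .rs, .py. Among those, .ts has the highest lines of code (k) (≈ 220).

.ts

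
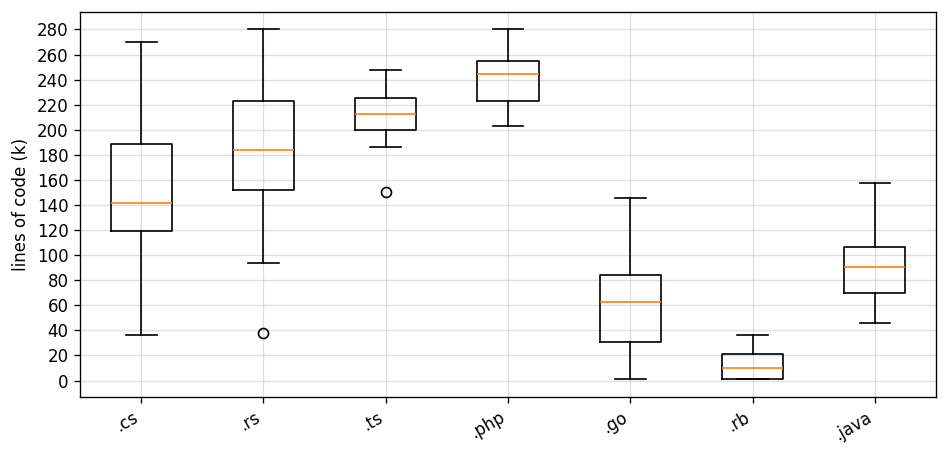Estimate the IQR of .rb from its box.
Q3 ≈ 20, Q1 ≈ 0; IQR ≈ 20.

≈ 20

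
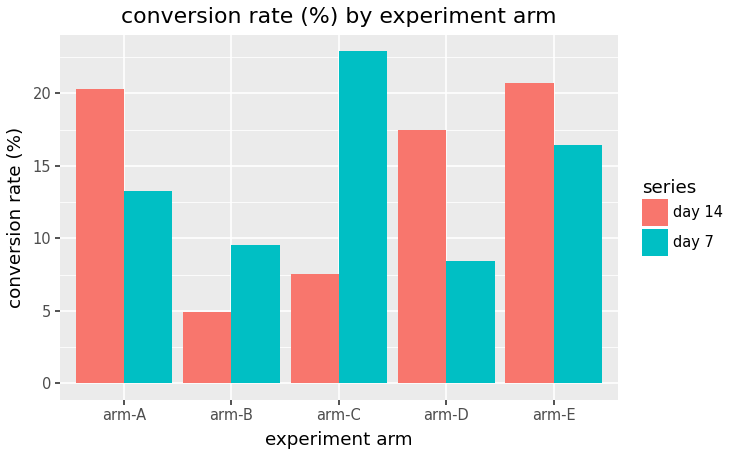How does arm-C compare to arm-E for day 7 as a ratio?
arm-C ≈ 22, arm-E ≈ 16; 22/16 ≈ 1.38.

≈ 1.38×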